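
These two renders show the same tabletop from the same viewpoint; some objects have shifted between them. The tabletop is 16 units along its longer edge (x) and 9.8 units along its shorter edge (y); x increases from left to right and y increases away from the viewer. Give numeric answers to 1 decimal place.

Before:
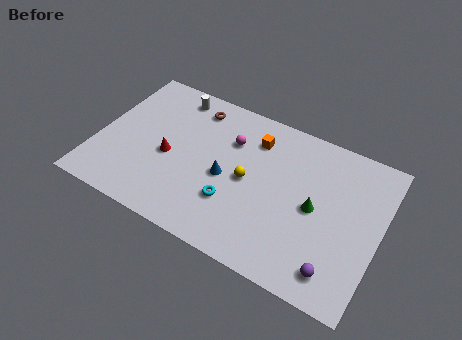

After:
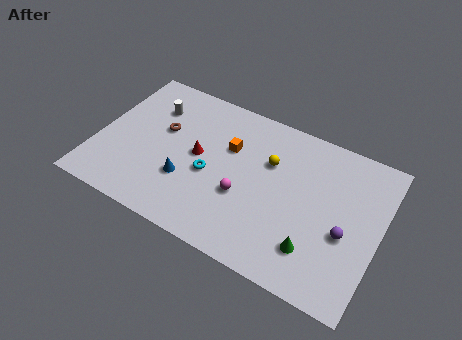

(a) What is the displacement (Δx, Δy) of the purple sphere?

(0.2, 2.4)

The purple sphere was at about (14.0, 1.6) and moved to about (14.2, 4.0).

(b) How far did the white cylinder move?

1.6

The white cylinder moved from about (3.7, 8.5) to (2.7, 7.2), a distance of √(1.0² + 1.3²) ≈ 1.6.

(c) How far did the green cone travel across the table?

2.5

The green cone moved from about (12.4, 4.8) to (12.7, 2.3), a distance of √(0.3² + 2.5²) ≈ 2.5.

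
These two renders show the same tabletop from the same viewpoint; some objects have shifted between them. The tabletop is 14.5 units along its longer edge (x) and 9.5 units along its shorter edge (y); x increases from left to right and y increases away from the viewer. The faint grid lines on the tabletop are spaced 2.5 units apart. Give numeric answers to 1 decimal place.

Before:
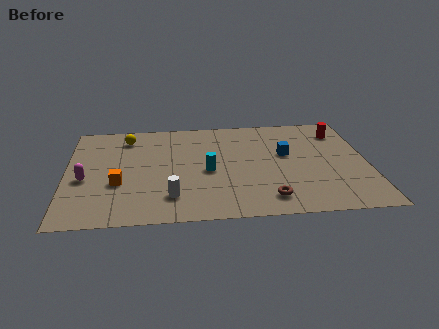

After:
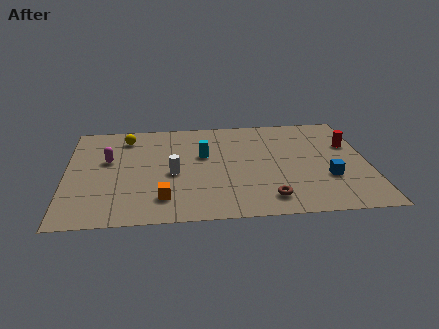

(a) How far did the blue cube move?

3.1

The blue cube was near (10.6, 5.6) before and (12.5, 3.2) after, so it travelled √(1.9² + 2.4²) ≈ 3.1 units.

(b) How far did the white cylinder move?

2.1

The white cylinder moved from about (5.0, 2.1) to (5.1, 4.2), a distance of √(0.1² + 2.1²) ≈ 2.1.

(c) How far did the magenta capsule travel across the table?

2.0

The magenta capsule moved from about (0.9, 4.0) to (2.0, 5.7), a distance of √(1.1² + 1.7²) ≈ 2.0.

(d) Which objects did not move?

the brown torus and the yellow sphere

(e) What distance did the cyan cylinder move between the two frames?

1.5

From (6.8, 4.3) to (6.6, 5.8), the cyan cylinder covered √(0.2² + 1.5²) ≈ 1.5 units.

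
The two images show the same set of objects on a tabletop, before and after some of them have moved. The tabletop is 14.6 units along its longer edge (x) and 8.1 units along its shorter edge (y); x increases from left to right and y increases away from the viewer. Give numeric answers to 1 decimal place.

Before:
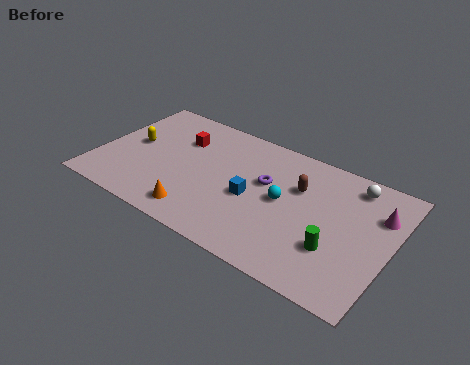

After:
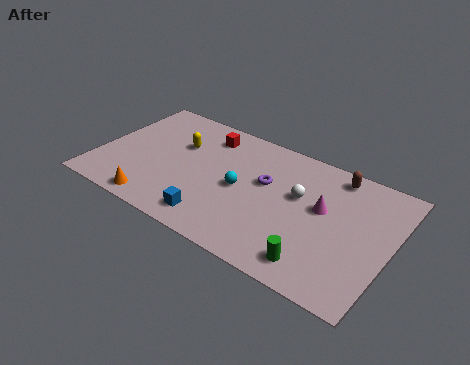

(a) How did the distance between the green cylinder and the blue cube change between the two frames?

+0.7

Before: roughly 4.4 units apart; after: 5.1. That's 0.7 units further apart.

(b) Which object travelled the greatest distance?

the white sphere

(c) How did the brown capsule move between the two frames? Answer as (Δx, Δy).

(1.6, 1.7)

The brown capsule started near (9.9, 5.4) and ended near (11.5, 7.1).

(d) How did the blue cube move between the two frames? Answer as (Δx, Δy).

(-1.5, -2.3)

From the two frames, the blue cube sits at roughly (7.8, 3.6) before and (6.3, 1.3) after.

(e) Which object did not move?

the purple torus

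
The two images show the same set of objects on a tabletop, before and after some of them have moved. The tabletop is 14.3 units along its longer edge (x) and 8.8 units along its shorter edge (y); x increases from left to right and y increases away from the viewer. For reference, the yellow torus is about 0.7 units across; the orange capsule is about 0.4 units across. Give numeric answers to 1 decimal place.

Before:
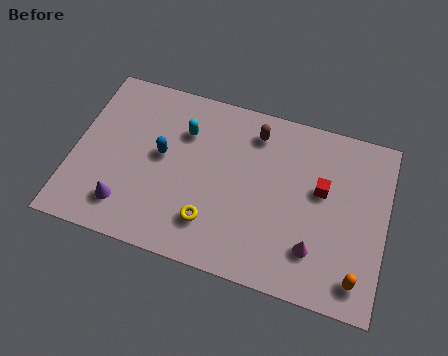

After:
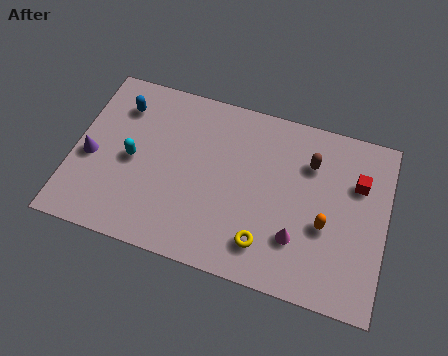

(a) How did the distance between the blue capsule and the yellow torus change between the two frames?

+5.0

Before: roughly 3.7 units apart; after: 8.7. That's 5.0 units further apart.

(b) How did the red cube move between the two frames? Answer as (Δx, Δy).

(1.6, 0.8)

From the two frames, the red cube sits at roughly (11.3, 5.2) before and (12.9, 6.0) after.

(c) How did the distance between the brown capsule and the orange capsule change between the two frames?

-4.7

Before: roughly 7.7 units apart; after: 3.0. That's 4.7 units closer together.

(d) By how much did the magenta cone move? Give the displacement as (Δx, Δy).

(-0.8, 0.3)

The magenta cone was at about (11.2, 2.2) and moved to about (10.4, 2.5).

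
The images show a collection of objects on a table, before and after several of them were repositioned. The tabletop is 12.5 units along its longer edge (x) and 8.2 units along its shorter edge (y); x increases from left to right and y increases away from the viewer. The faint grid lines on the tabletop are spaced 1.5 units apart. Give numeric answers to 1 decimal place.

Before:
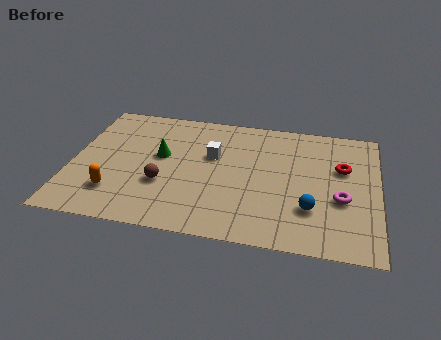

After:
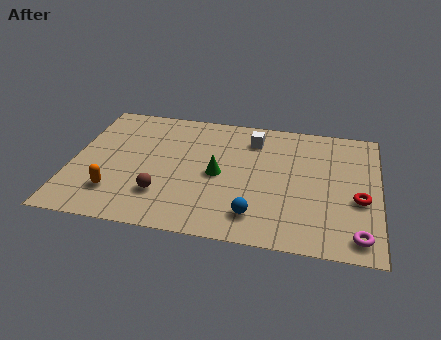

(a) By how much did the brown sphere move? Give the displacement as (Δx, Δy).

(0.0, -0.7)

The brown sphere started near (3.8, 2.9) and ended near (3.8, 2.2).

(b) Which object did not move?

the orange capsule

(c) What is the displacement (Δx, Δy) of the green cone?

(2.4, -0.8)

The green cone started near (3.6, 4.7) and ended near (6.0, 3.9).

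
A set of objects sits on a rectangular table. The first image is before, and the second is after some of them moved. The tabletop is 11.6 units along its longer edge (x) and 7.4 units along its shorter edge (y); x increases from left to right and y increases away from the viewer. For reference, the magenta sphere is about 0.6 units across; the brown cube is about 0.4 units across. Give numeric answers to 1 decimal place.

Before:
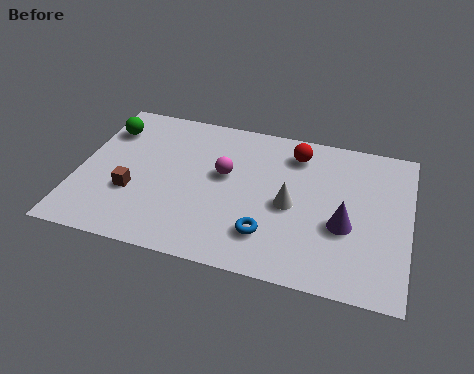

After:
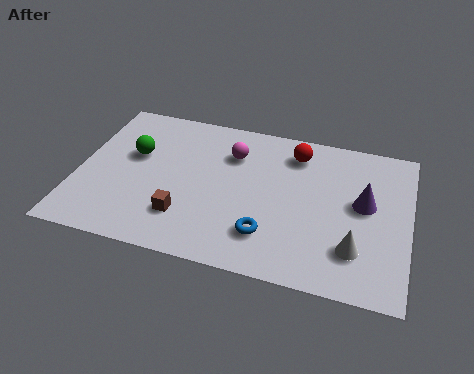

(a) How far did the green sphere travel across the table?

1.6

From (0.8, 5.6) to (1.9, 4.5), the green sphere covered √(1.1² + 1.1²) ≈ 1.6 units.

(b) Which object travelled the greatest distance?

the white cone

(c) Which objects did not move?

the blue torus and the red sphere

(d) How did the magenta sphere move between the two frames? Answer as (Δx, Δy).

(0.2, 1.1)

From the two frames, the magenta sphere sits at roughly (5.1, 4.3) before and (5.3, 5.4) after.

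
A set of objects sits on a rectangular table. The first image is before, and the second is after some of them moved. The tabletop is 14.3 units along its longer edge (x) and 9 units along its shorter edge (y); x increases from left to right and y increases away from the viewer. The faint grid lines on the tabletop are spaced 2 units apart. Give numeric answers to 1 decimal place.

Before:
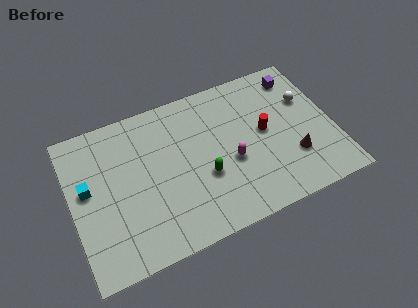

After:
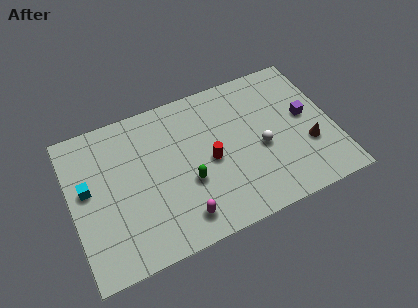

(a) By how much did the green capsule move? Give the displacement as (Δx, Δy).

(-0.9, 0.0)

The green capsule started near (7.1, 3.4) and ended near (6.2, 3.4).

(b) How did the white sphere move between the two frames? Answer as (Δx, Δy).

(-2.8, -2.0)

The white sphere was at about (13.1, 5.9) and moved to about (10.3, 3.9).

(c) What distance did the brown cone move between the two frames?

1.0

From (11.9, 2.7) to (12.8, 3.1), the brown cone covered √(0.9² + 0.4²) ≈ 1.0 units.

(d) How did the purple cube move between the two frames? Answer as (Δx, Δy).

(0.1, -2.6)

The purple cube started near (12.8, 7.5) and ended near (12.9, 4.9).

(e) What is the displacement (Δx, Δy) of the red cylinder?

(-3.1, -0.6)

The red cylinder was at about (10.6, 4.8) and moved to about (7.5, 4.2).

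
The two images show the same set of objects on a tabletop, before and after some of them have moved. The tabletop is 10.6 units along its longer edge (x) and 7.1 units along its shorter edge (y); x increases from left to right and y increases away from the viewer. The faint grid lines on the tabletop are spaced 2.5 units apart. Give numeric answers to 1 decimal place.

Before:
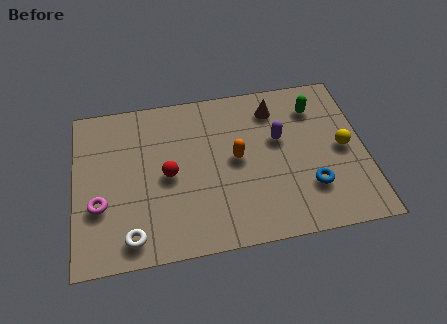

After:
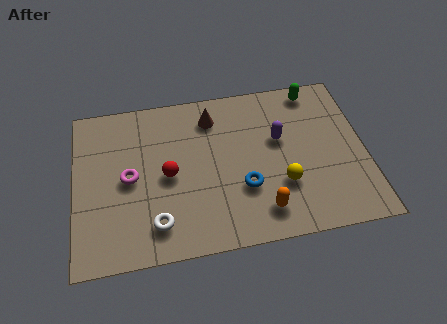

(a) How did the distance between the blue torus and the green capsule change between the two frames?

+1.3

The distance was about 3.5 in the first image and 4.8 in the second, so they moved 1.3 units further apart.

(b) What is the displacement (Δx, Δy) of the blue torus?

(-2.4, 0.4)

The blue torus was at about (8.5, 2.0) and moved to about (6.1, 2.4).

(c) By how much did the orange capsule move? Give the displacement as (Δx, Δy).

(0.8, -2.4)

The orange capsule was at about (5.9, 3.7) and moved to about (6.7, 1.3).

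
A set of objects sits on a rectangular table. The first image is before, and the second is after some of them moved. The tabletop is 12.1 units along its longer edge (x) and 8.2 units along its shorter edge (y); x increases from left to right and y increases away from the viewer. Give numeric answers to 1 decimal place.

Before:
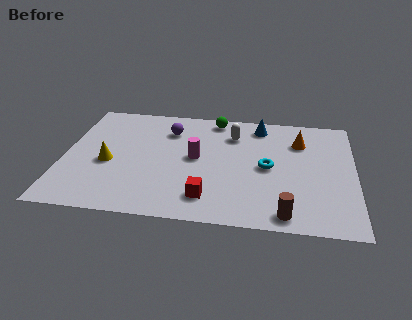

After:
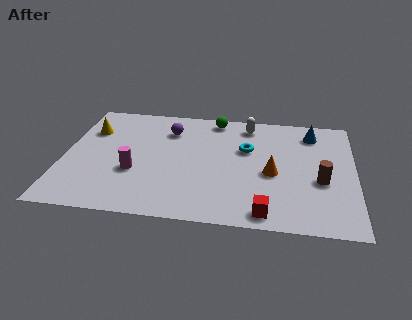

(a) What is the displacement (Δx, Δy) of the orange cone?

(-1.1, -2.4)

The orange cone started near (9.8, 6.0) and ended near (8.7, 3.6).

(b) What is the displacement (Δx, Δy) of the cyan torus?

(-0.9, 1.2)

From the two frames, the cyan torus sits at roughly (8.5, 4.0) before and (7.6, 5.2) after.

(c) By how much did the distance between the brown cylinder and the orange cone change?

-3.1

The distance was about 5.1 in the first image and 2.0 in the second, so they moved 3.1 units closer together.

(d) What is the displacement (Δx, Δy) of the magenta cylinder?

(-2.5, -1.3)

The magenta cylinder was at about (5.5, 4.3) and moved to about (3.0, 3.0).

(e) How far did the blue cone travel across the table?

2.2

From (8.1, 7.0) to (10.3, 6.7), the blue cone covered √(2.2² + 0.3²) ≈ 2.2 units.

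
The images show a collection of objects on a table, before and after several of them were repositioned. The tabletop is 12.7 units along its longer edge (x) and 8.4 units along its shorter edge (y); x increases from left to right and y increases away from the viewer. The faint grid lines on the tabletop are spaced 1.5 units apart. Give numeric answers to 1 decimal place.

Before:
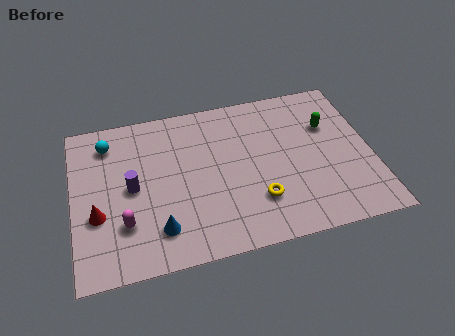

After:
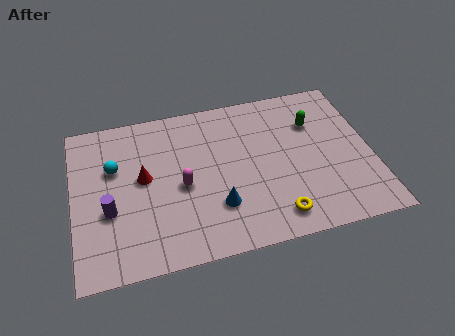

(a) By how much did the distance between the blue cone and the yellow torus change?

-1.6

Before: roughly 4.2 units apart; after: 2.6. That's 1.6 units closer together.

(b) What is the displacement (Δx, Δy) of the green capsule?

(-0.6, 0.3)

From the two frames, the green capsule sits at roughly (11.0, 5.6) before and (10.4, 5.9) after.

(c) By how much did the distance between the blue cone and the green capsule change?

-2.8

The distance was about 8.4 in the first image and 5.6 in the second, so they moved 2.8 units closer together.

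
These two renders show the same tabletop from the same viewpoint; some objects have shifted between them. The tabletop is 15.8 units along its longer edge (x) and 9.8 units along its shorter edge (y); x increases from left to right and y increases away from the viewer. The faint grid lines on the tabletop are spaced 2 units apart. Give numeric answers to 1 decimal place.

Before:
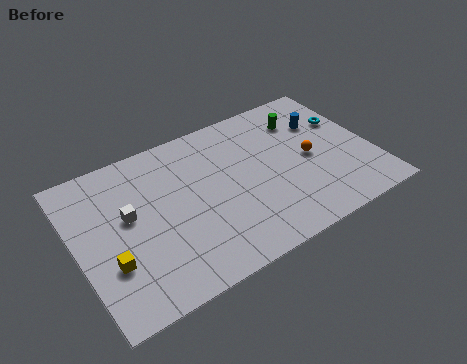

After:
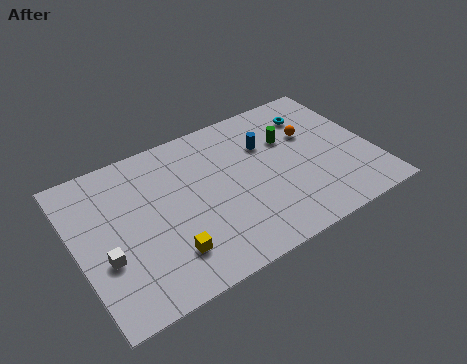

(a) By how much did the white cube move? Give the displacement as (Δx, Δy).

(-1.5, -2.0)

The white cube was at about (2.8, 5.6) and moved to about (1.3, 3.6).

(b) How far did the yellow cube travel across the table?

3.0

The yellow cube was near (1.5, 3.2) before and (4.4, 2.3) after, so it travelled √(2.9² + 0.9²) ≈ 3.0 units.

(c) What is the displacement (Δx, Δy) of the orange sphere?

(0.3, 1.6)

From the two frames, the orange sphere sits at roughly (12.5, 4.7) before and (12.8, 6.3) after.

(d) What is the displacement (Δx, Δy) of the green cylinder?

(-1.0, -1.0)

The green cylinder was at about (12.6, 7.5) and moved to about (11.6, 6.5).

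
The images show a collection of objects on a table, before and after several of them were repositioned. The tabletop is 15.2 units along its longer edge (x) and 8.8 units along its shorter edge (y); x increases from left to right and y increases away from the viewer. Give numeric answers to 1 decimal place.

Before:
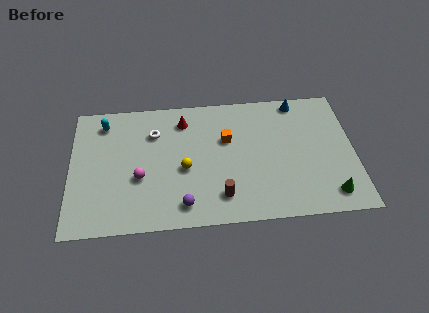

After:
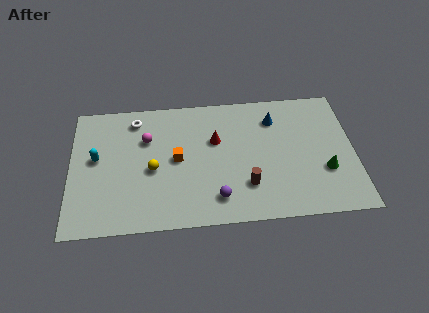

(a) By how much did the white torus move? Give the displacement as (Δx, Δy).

(-1.0, 1.0)

From the two frames, the white torus sits at roughly (4.5, 6.4) before and (3.5, 7.4) after.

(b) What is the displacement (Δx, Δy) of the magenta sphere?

(0.4, 2.6)

From the two frames, the magenta sphere sits at roughly (3.7, 3.4) before and (4.1, 6.0) after.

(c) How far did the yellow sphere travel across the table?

1.7

From (6.1, 3.8) to (4.4, 3.9), the yellow sphere covered √(1.7² + 0.1²) ≈ 1.7 units.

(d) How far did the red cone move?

2.3

The red cone was near (6.1, 7.1) before and (7.8, 5.6) after, so it travelled √(1.7² + 1.5²) ≈ 2.3 units.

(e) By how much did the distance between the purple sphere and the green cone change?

-1.9

They were about 7.8 units apart before and 5.9 after — 1.9 units closer together.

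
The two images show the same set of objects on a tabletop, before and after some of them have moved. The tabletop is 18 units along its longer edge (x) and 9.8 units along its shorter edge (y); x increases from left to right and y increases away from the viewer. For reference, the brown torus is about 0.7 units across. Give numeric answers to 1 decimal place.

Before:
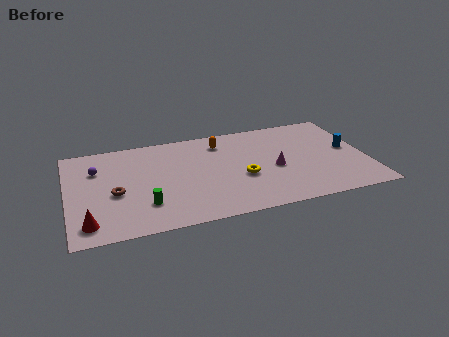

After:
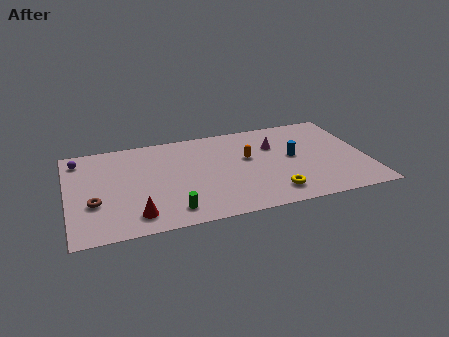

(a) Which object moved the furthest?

the blue cylinder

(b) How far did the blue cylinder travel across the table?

3.4

From (17.0, 5.2) to (13.6, 5.2), the blue cylinder covered √(3.4² + 0.0²) ≈ 3.4 units.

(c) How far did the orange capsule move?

2.6

The orange capsule moved from about (9.4, 7.9) to (10.9, 5.8), a distance of √(1.5² + 2.1²) ≈ 2.6.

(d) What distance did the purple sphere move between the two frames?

1.6

The purple sphere was near (1.8, 6.9) before and (0.8, 8.2) after, so it travelled √(1.0² + 1.3²) ≈ 1.6 units.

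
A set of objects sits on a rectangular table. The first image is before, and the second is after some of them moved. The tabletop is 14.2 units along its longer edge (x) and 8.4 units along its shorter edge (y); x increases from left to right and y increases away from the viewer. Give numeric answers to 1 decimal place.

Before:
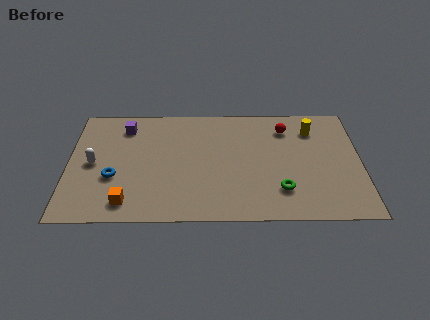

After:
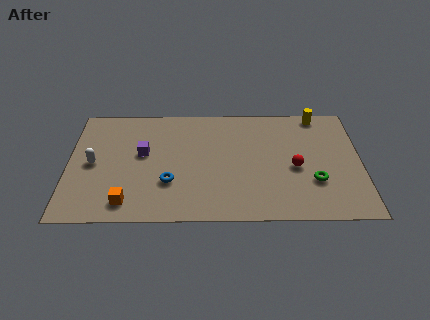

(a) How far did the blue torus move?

2.7

From (2.2, 3.1) to (4.9, 2.7), the blue torus covered √(2.7² + 0.4²) ≈ 2.7 units.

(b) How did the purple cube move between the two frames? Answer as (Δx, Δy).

(0.9, -2.0)

The purple cube started near (2.7, 6.8) and ended near (3.6, 4.8).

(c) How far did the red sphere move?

2.9

From (10.6, 6.6) to (11.0, 3.7), the red sphere covered √(0.4² + 2.9²) ≈ 2.9 units.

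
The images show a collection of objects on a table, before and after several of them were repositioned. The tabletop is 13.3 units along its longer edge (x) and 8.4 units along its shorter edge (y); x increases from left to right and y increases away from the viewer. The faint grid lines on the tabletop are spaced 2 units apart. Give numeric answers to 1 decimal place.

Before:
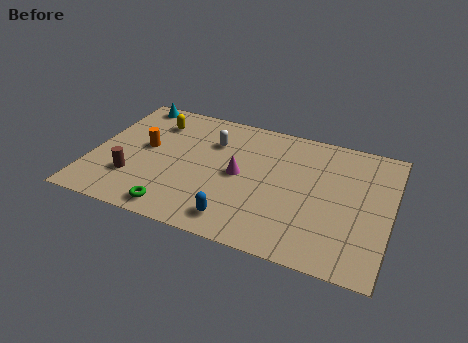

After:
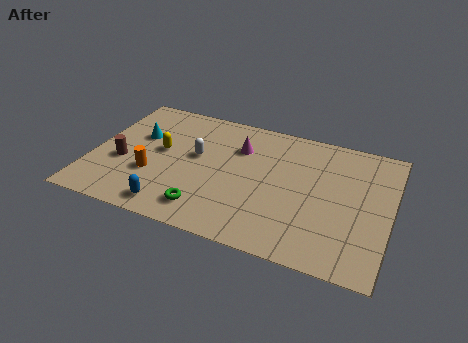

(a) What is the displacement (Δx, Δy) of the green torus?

(1.3, 0.5)

From the two frames, the green torus sits at roughly (4.1, 1.0) before and (5.4, 1.5) after.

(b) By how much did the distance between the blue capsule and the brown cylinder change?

-1.6

They were about 4.9 units apart before and 3.3 after — 1.6 units closer together.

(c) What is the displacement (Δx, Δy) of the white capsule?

(-0.6, -1.2)

From the two frames, the white capsule sits at roughly (5.2, 6.0) before and (4.6, 4.8) after.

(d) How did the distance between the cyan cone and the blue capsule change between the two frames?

-3.7

The distance was about 8.4 in the first image and 4.7 in the second, so they moved 3.7 units closer together.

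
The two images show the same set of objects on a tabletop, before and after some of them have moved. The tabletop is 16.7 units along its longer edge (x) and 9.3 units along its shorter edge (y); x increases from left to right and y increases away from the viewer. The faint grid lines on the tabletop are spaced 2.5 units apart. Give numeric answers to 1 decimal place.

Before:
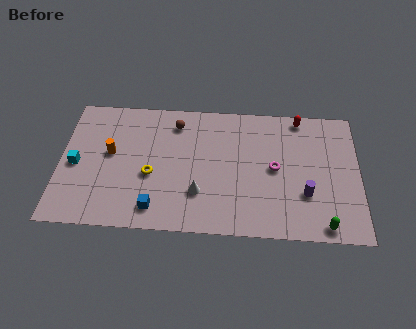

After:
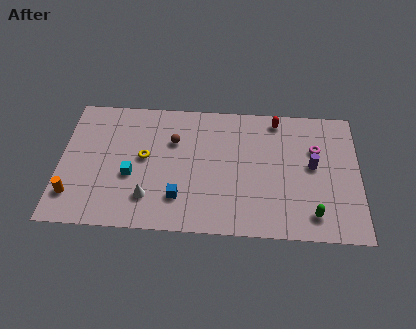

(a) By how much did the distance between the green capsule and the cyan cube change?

-3.9

The distance was about 14.2 in the first image and 10.3 in the second, so they moved 3.9 units closer together.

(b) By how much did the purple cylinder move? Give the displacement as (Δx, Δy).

(0.4, 2.0)

The purple cylinder started near (13.7, 3.0) and ended near (14.1, 5.0).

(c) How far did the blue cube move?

1.5

From (5.4, 1.5) to (6.7, 2.3), the blue cube covered √(1.3² + 0.8²) ≈ 1.5 units.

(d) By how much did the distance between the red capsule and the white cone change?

+1.3

They were about 8.0 units apart before and 9.3 after — 1.3 units further apart.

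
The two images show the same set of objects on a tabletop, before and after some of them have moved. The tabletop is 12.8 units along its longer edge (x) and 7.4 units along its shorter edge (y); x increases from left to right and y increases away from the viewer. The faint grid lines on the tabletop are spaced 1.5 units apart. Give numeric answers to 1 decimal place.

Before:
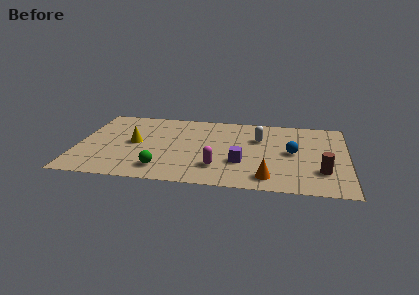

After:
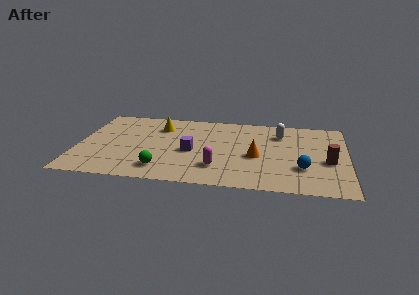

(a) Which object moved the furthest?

the purple cube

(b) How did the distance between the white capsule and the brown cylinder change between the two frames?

-0.8

They were about 4.2 units apart before and 3.4 after — 0.8 units closer together.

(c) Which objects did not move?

the green sphere and the magenta capsule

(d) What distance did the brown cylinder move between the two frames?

1.0

The brown cylinder moved from about (11.6, 2.1) to (11.9, 3.1), a distance of √(0.3² + 1.0²) ≈ 1.0.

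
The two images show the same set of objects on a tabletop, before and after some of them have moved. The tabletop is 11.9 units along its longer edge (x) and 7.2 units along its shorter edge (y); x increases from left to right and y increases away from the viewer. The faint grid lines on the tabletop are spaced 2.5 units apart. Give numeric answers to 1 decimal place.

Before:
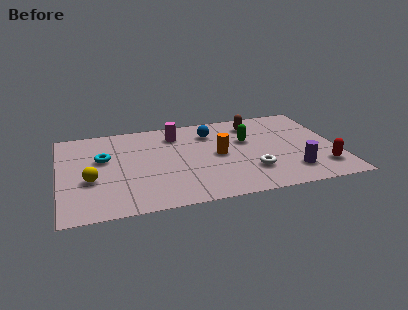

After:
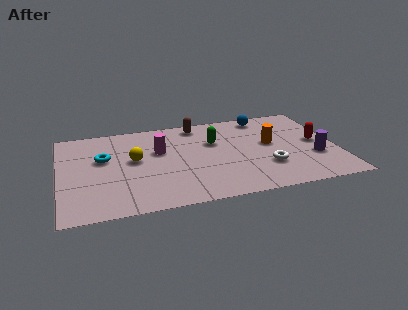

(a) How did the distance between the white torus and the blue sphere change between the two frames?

+0.3

Before: roughly 3.8 units apart; after: 4.1. That's 0.3 units further apart.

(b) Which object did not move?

the cyan torus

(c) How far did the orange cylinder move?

2.3

The orange cylinder moved from about (6.8, 3.6) to (9.1, 4.0), a distance of √(2.3² + 0.4²) ≈ 2.3.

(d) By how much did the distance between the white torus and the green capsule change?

+0.8

They were about 2.5 units apart before and 3.3 after — 0.8 units further apart.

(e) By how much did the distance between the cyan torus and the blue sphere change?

+2.5

The distance was about 4.8 in the first image and 7.3 in the second, so they moved 2.5 units further apart.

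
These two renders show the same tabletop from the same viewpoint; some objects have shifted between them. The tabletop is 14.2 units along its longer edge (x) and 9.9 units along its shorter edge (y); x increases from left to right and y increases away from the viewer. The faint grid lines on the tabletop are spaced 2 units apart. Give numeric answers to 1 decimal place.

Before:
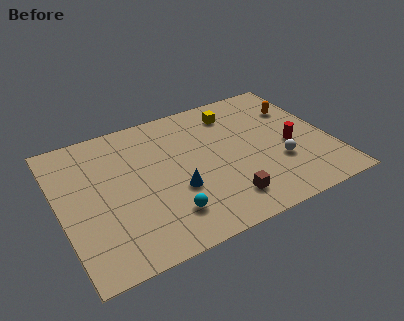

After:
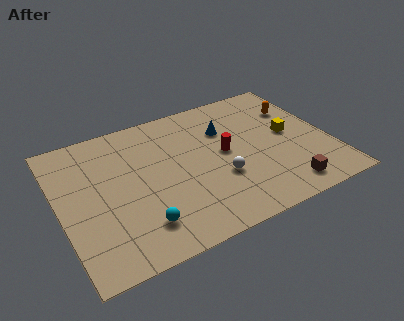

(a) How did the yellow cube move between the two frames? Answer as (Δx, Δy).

(2.6, -2.8)

The yellow cube started near (9.6, 8.0) and ended near (12.2, 5.2).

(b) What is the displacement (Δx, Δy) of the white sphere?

(-3.1, 0.2)

The white sphere was at about (11.3, 3.3) and moved to about (8.2, 3.5).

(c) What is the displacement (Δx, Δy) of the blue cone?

(3.1, 3.3)

The blue cone started near (5.9, 3.6) and ended near (9.0, 6.9).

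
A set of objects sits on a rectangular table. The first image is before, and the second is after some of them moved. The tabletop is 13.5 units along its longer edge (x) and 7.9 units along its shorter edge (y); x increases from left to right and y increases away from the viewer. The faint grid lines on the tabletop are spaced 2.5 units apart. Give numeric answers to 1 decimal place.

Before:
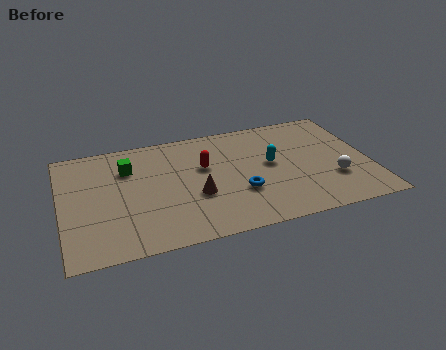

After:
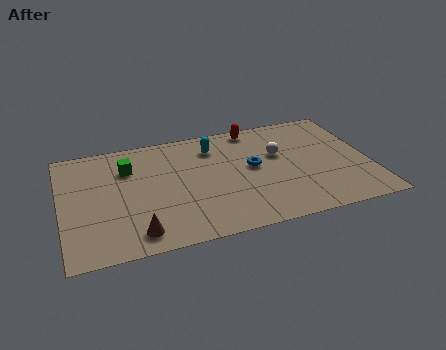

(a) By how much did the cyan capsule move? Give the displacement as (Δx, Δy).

(-2.4, 1.9)

From the two frames, the cyan capsule sits at roughly (9.2, 4.3) before and (6.8, 6.2) after.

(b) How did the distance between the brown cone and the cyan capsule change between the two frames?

+2.6

They were about 3.6 units apart before and 6.2 after — 2.6 units further apart.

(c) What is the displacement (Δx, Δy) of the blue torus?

(0.7, 1.6)

The blue torus started near (7.7, 2.7) and ended near (8.4, 4.3).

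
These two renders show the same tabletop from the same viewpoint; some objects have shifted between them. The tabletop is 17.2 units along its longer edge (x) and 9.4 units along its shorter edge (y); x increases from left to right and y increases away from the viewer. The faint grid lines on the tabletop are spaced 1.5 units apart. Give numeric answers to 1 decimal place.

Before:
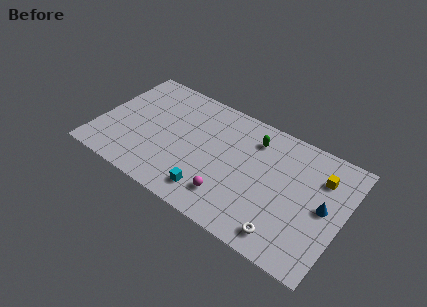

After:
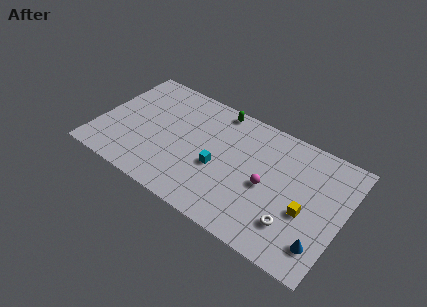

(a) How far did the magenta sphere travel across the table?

3.2

From (9.7, 2.1) to (12.0, 4.3), the magenta sphere covered √(2.3² + 2.2²) ≈ 3.2 units.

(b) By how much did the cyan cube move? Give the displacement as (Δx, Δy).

(0.2, 2.2)

The cyan cube started near (8.4, 1.7) and ended near (8.6, 3.9).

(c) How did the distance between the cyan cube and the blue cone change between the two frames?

-0.4

They were about 8.1 units apart before and 7.7 after — 0.4 units closer together.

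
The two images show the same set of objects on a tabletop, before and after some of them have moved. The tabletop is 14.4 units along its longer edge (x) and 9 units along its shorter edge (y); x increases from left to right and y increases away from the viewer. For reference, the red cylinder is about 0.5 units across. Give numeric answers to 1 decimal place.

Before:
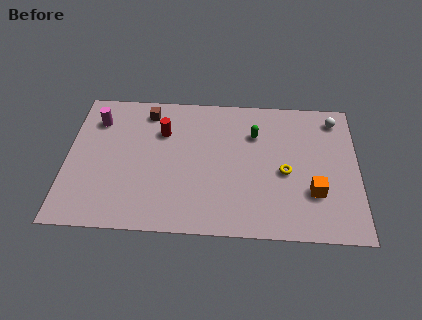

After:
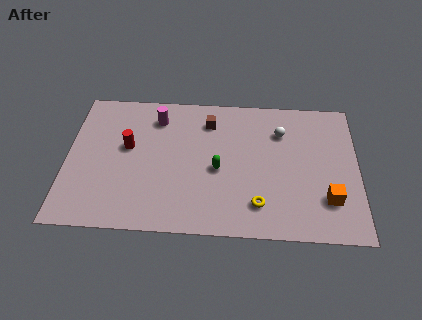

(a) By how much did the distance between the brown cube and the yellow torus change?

-2.0

Before: roughly 7.8 units apart; after: 5.8. That's 2.0 units closer together.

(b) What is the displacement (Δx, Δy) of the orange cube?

(0.7, -0.4)

The orange cube was at about (12.2, 2.8) and moved to about (12.9, 2.4).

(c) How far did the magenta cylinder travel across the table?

3.0

From (1.4, 6.9) to (4.4, 7.2), the magenta cylinder covered √(3.0² + 0.3²) ≈ 3.0 units.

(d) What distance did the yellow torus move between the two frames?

2.5

The yellow torus was near (10.8, 4.0) before and (9.5, 1.9) after, so it travelled √(1.3² + 2.1²) ≈ 2.5 units.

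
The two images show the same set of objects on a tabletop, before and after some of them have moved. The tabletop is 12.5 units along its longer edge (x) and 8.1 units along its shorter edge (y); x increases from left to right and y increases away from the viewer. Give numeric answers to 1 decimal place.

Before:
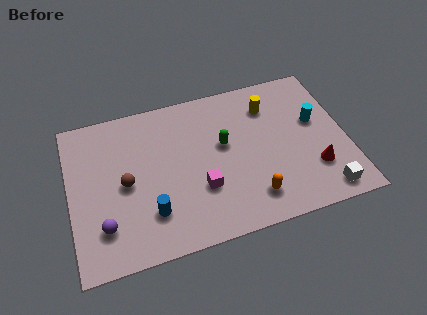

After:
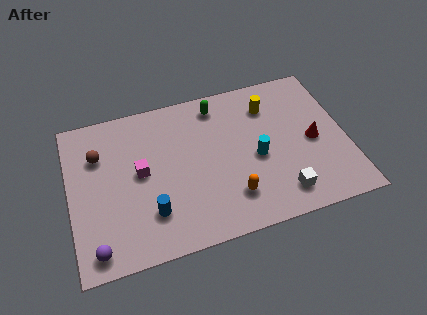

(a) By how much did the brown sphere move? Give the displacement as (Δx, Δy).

(-1.1, 1.8)

From the two frames, the brown sphere sits at roughly (2.5, 3.9) before and (1.4, 5.7) after.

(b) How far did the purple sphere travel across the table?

1.1

From (1.4, 2.0) to (1.0, 1.0), the purple sphere covered √(0.4² + 1.0²) ≈ 1.1 units.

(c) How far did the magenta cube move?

3.1

The magenta cube moved from about (5.8, 2.7) to (3.2, 4.3), a distance of √(2.6² + 1.6²) ≈ 3.1.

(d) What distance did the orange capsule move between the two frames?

0.9

The orange capsule was near (8.0, 1.6) before and (7.1, 1.9) after, so it travelled √(0.9² + 0.3²) ≈ 0.9 units.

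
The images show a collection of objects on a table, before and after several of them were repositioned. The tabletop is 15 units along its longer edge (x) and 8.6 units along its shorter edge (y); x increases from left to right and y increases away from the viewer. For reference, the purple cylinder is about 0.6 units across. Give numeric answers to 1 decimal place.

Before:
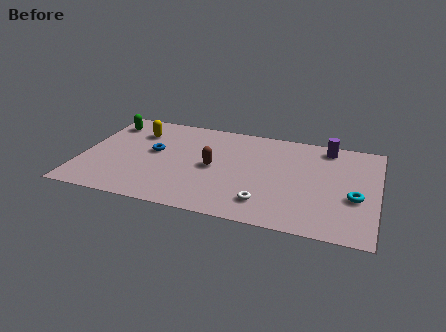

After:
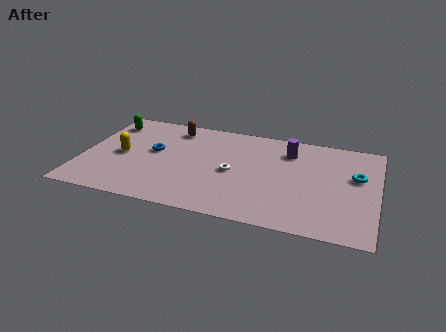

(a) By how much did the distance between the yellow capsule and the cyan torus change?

+0.3

The distance was about 11.7 in the first image and 12.0 in the second, so they moved 0.3 units further apart.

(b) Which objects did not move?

the blue torus and the green capsule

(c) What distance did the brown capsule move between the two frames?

3.8

The brown capsule moved from about (6.7, 4.2) to (4.4, 7.2), a distance of √(2.3² + 3.0²) ≈ 3.8.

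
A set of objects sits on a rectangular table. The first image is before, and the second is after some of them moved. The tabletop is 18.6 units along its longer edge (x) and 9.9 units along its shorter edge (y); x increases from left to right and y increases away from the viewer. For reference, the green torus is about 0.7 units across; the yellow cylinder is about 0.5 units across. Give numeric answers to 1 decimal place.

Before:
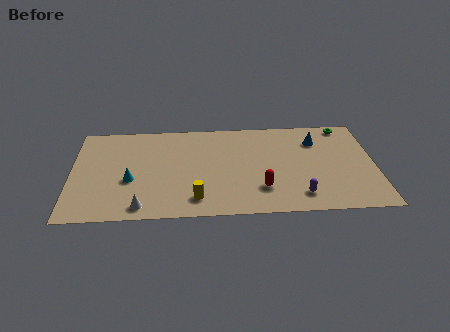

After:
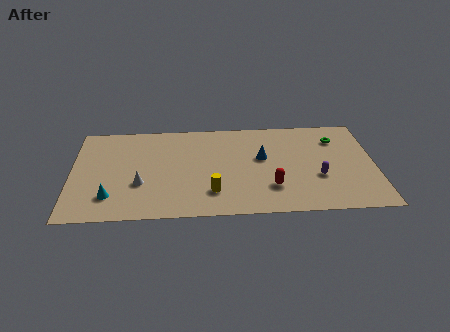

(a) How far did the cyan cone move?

2.0

The cyan cone was near (3.6, 3.9) before and (2.4, 2.3) after, so it travelled √(1.2² + 1.6²) ≈ 2.0 units.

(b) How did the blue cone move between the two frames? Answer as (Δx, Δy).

(-3.4, -1.6)

The blue cone was at about (15.1, 7.4) and moved to about (11.7, 5.8).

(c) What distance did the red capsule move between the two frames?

0.6

The red capsule was near (11.6, 2.6) before and (12.2, 2.7) after, so it travelled √(0.6² + 0.1²) ≈ 0.6 units.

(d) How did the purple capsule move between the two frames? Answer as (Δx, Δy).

(1.2, 1.8)

The purple capsule started near (13.9, 1.8) and ended near (15.1, 3.6).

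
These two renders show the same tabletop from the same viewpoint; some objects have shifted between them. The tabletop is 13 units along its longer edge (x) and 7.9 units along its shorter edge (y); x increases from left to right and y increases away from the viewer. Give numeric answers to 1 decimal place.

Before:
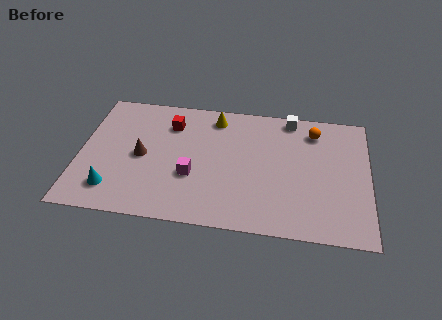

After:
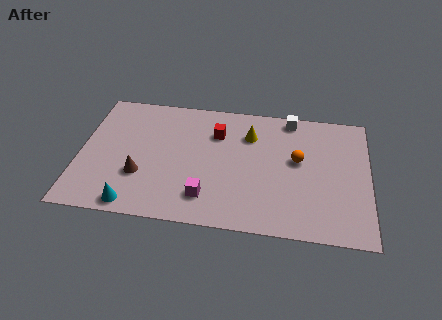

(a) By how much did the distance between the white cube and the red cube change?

-1.9

Before: roughly 5.5 units apart; after: 3.6. That's 1.9 units closer together.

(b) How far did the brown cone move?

1.2

The brown cone moved from about (2.8, 3.8) to (2.8, 2.6), a distance of √(0.0² + 1.2²) ≈ 1.2.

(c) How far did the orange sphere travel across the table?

2.0

From (10.5, 6.4) to (9.8, 4.5), the orange sphere covered √(0.7² + 1.9²) ≈ 2.0 units.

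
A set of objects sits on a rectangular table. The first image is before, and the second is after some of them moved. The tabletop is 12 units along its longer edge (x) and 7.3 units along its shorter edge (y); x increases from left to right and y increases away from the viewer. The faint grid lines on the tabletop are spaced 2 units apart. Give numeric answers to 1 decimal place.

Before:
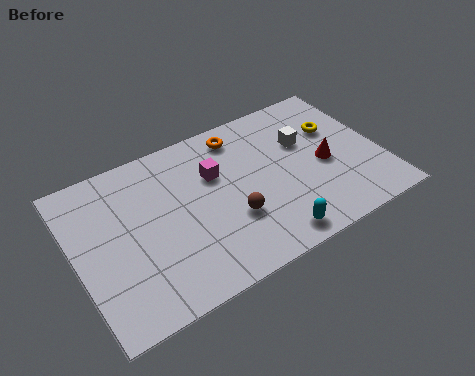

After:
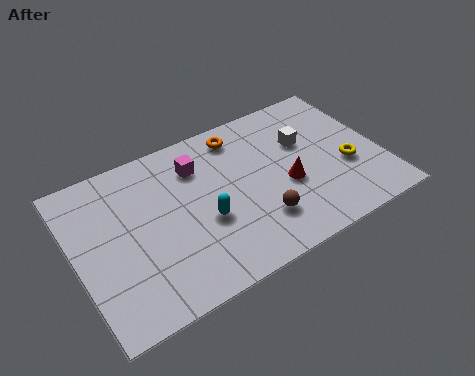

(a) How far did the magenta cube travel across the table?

0.9

The magenta cube moved from about (5.6, 4.8) to (5.0, 5.5), a distance of √(0.6² + 0.7²) ≈ 0.9.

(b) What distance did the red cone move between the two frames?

1.6

From (9.8, 3.3) to (8.2, 3.0), the red cone covered √(1.6² + 0.3²) ≈ 1.6 units.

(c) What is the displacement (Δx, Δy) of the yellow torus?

(0.1, -2.0)

The yellow torus started near (10.5, 4.8) and ended near (10.6, 2.8).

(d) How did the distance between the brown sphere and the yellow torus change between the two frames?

-1.3

The distance was about 5.1 in the first image and 3.8 in the second, so they moved 1.3 units closer together.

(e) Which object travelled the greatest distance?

the cyan capsule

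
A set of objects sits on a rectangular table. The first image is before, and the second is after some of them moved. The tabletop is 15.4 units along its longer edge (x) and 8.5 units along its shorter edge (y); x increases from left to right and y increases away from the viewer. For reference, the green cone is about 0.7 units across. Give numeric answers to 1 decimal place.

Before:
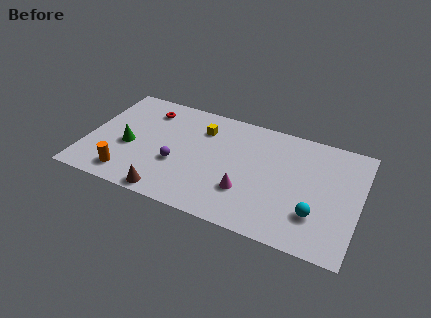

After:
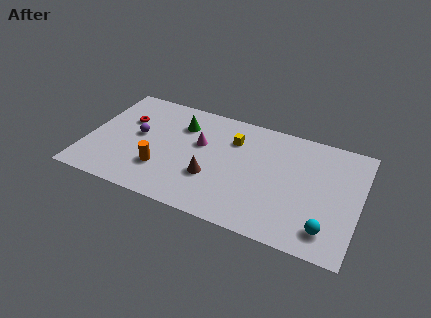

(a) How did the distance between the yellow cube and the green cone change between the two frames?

-1.8

They were about 4.8 units apart before and 3.0 after — 1.8 units closer together.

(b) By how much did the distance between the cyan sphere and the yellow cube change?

-0.6

Before: roughly 7.9 units apart; after: 7.3. That's 0.6 units closer together.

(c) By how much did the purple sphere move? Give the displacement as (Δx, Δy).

(-2.4, 1.4)

From the two frames, the purple sphere sits at roughly (5.2, 3.2) before and (2.8, 4.6) after.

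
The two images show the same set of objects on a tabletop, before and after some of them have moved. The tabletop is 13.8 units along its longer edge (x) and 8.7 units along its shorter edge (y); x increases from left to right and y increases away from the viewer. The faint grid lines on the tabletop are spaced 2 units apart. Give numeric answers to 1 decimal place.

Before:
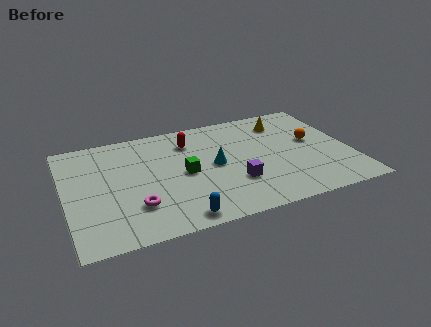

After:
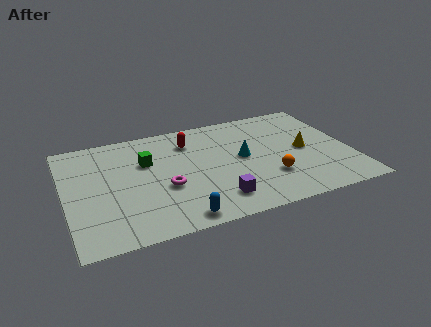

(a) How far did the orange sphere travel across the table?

3.3

From (12.1, 4.9) to (9.7, 2.6), the orange sphere covered √(2.4² + 2.3²) ≈ 3.3 units.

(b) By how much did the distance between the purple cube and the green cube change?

+2.3

They were about 2.7 units apart before and 5.0 after — 2.3 units further apart.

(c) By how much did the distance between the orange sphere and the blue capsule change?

-3.2

The distance was about 8.1 in the first image and 4.9 in the second, so they moved 3.2 units closer together.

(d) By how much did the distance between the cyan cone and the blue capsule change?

+1.0

Before: roughly 4.1 units apart; after: 5.1. That's 1.0 units further apart.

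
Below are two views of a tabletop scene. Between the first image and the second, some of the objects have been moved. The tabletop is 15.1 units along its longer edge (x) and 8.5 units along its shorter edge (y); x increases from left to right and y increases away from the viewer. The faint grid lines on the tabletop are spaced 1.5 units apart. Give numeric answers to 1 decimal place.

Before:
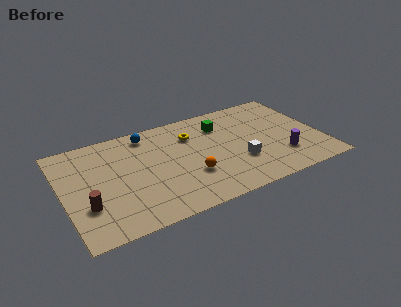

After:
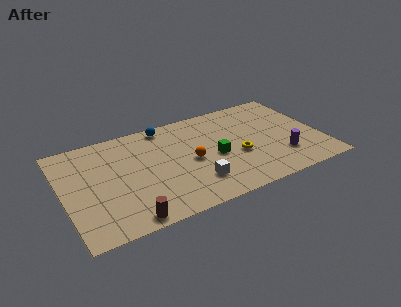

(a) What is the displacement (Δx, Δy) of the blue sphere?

(1.1, 0.3)

The blue sphere started near (5.2, 7.3) and ended near (6.3, 7.6).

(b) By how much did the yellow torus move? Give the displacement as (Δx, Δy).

(2.4, -2.8)

From the two frames, the yellow torus sits at roughly (7.7, 6.2) before and (10.1, 3.4) after.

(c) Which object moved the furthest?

the yellow torus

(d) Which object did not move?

the purple cylinder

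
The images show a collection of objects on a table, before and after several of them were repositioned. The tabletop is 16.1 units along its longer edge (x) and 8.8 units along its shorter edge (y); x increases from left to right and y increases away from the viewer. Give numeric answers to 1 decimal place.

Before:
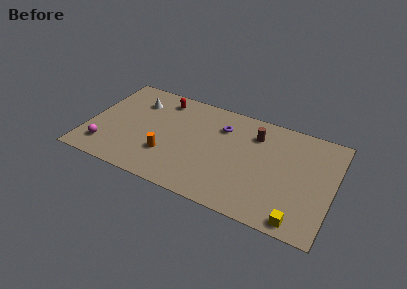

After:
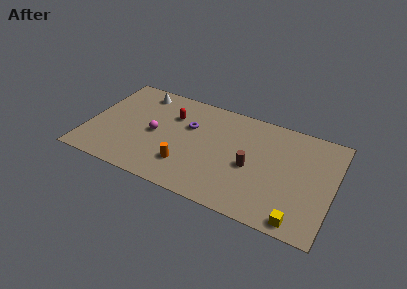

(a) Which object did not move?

the yellow cube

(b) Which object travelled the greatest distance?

the magenta sphere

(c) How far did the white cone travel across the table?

0.9

From (2.9, 6.6) to (3.0, 7.5), the white cone covered √(0.1² + 0.9²) ≈ 0.9 units.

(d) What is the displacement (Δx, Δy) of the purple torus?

(-2.1, -0.8)

From the two frames, the purple torus sits at roughly (8.6, 6.5) before and (6.5, 5.7) after.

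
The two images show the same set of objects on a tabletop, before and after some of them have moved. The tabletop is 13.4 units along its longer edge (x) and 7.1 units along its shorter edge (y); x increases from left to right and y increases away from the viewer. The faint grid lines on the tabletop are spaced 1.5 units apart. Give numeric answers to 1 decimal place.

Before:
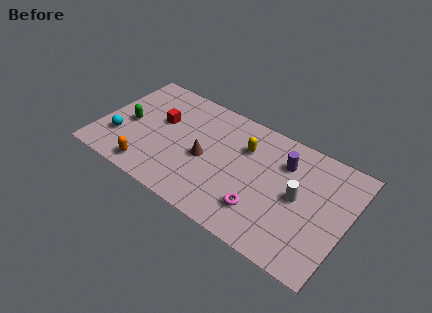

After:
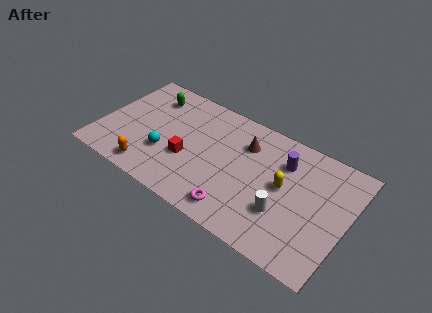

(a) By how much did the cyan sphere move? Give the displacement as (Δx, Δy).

(2.5, 0.3)

The cyan sphere started near (1.2, 2.1) and ended near (3.7, 2.4).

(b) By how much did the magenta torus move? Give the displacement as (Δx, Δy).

(-1.2, -0.7)

From the two frames, the magenta torus sits at roughly (9.1, 1.8) before and (7.9, 1.1) after.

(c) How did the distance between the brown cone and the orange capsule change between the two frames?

+2.7

The distance was about 3.5 in the first image and 6.2 in the second, so they moved 2.7 units further apart.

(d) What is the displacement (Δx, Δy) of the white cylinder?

(-0.6, -1.3)

The white cylinder was at about (10.8, 3.6) and moved to about (10.2, 2.3).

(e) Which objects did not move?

the purple cylinder and the orange capsule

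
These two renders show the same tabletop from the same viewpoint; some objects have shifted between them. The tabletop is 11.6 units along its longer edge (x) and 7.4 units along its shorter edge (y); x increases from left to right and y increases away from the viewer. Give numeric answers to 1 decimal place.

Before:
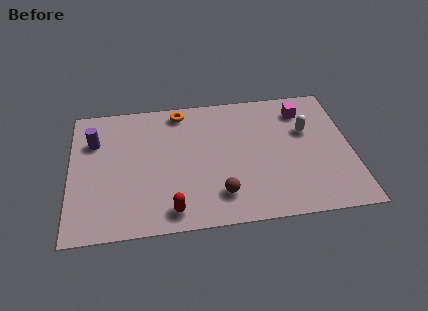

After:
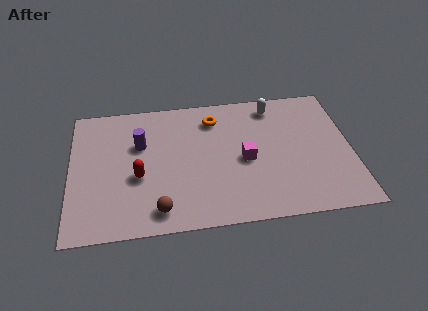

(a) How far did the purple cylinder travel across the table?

1.9

The purple cylinder moved from about (1.0, 5.2) to (2.9, 4.8), a distance of √(1.9² + 0.4²) ≈ 1.9.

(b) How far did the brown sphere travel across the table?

2.5

The brown sphere moved from about (6.1, 1.6) to (3.6, 1.1), a distance of √(2.5² + 0.5²) ≈ 2.5.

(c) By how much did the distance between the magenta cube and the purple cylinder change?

-4.2

The distance was about 8.7 in the first image and 4.5 in the second, so they moved 4.2 units closer together.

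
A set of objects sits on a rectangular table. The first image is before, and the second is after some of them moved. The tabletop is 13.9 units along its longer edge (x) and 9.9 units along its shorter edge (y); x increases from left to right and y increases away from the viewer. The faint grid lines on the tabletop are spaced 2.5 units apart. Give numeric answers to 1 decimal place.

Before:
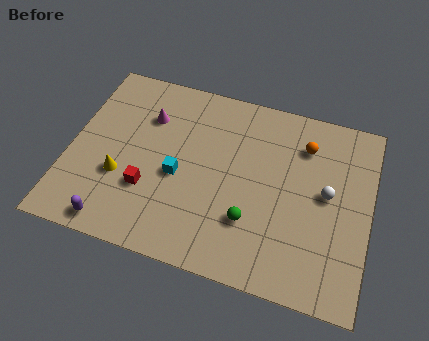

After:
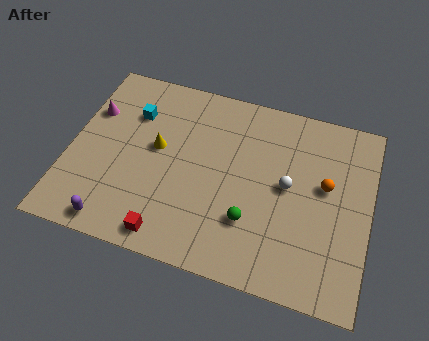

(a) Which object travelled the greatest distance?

the cyan cube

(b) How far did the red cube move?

2.4

The red cube moved from about (3.8, 3.2) to (5.0, 1.1), a distance of √(1.2² + 2.1²) ≈ 2.4.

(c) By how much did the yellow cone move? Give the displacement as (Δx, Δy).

(1.5, 2.0)

The yellow cone was at about (2.5, 3.5) and moved to about (4.0, 5.5).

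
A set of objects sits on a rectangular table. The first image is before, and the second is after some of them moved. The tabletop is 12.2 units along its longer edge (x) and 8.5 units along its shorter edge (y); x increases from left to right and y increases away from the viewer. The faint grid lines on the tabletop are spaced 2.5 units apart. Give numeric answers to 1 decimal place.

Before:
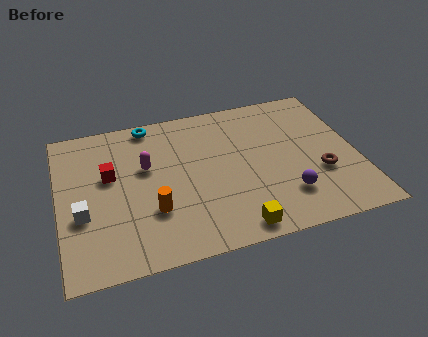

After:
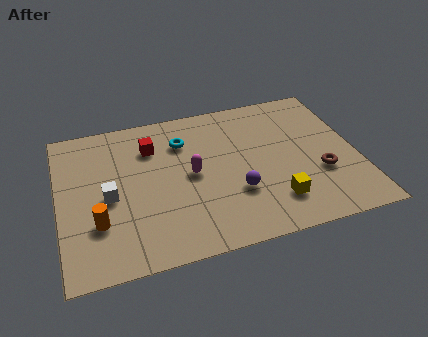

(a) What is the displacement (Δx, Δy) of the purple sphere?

(-2.0, 0.7)

The purple sphere was at about (9.1, 2.1) and moved to about (7.1, 2.8).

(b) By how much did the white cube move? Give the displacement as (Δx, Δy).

(1.1, 0.7)

From the two frames, the white cube sits at roughly (0.9, 3.2) before and (2.0, 3.9) after.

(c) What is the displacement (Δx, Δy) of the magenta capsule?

(1.8, -0.9)

From the two frames, the magenta capsule sits at roughly (3.6, 5.2) before and (5.4, 4.3) after.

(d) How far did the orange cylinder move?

2.2

From (3.7, 2.7) to (1.5, 2.6), the orange cylinder covered √(2.2² + 0.1²) ≈ 2.2 units.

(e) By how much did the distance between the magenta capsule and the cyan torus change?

-0.5

The distance was about 2.5 in the first image and 2.0 in the second, so they moved 0.5 units closer together.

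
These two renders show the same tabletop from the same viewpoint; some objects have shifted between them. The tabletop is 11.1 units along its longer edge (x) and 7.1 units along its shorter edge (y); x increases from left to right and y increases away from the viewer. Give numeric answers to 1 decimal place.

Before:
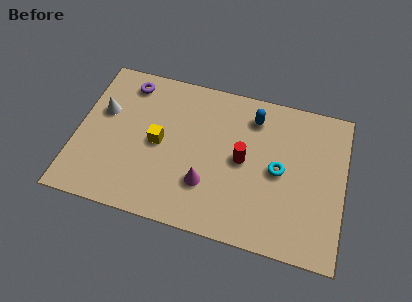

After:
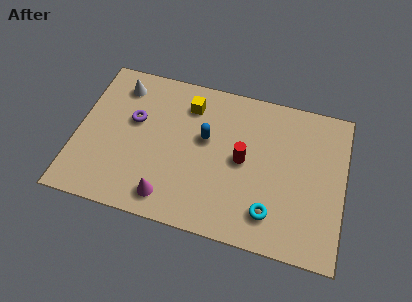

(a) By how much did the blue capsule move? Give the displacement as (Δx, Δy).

(-1.9, -1.5)

The blue capsule was at about (7.2, 5.7) and moved to about (5.3, 4.2).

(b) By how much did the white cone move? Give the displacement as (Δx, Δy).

(0.6, 1.4)

The white cone started near (1.0, 4.4) and ended near (1.6, 5.8).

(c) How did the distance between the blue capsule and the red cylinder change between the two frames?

-0.4

They were about 2.1 units apart before and 1.7 after — 0.4 units closer together.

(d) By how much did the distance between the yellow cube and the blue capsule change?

-2.8

Before: roughly 4.4 units apart; after: 1.6. That's 2.8 units closer together.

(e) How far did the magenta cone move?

1.8

The magenta cone was near (5.5, 2.1) before and (4.0, 1.1) after, so it travelled √(1.5² + 1.0²) ≈ 1.8 units.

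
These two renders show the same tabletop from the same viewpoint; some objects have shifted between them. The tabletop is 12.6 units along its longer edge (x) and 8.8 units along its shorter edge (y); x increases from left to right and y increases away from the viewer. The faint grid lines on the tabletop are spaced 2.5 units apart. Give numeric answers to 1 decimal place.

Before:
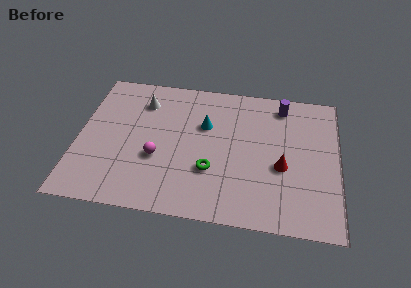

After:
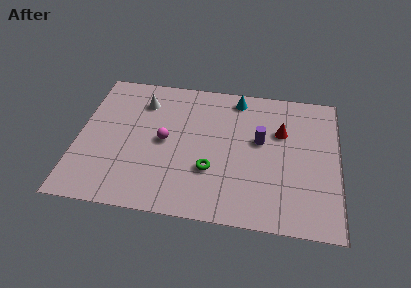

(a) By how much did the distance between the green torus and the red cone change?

+0.9

Before: roughly 3.5 units apart; after: 4.4. That's 0.9 units further apart.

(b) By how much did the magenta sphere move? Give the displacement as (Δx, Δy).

(0.3, 1.1)

The magenta sphere was at about (3.9, 3.3) and moved to about (4.2, 4.4).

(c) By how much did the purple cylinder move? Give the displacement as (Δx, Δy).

(-1.0, -2.4)

The purple cylinder started near (9.8, 7.5) and ended near (8.8, 5.1).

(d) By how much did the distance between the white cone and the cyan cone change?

+1.4

The distance was about 3.3 in the first image and 4.7 in the second, so they moved 1.4 units further apart.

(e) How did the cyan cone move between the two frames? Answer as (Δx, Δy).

(1.5, 2.0)

The cyan cone started near (6.1, 5.7) and ended near (7.6, 7.7).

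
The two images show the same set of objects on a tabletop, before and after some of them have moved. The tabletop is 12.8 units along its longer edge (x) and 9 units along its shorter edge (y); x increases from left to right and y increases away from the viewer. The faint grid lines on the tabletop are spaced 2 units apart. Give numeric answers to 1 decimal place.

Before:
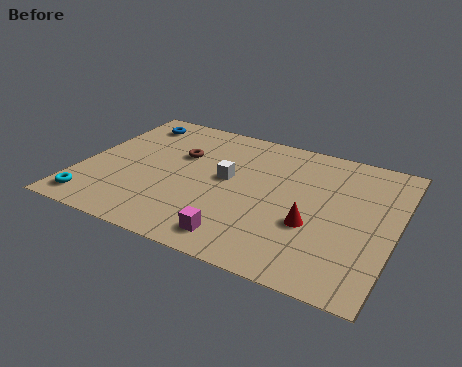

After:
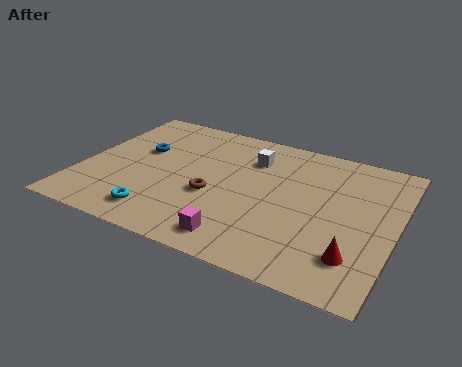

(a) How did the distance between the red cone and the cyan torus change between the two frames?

-1.1

They were about 8.9 units apart before and 7.8 after — 1.1 units closer together.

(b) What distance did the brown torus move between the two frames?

2.8

The brown torus moved from about (3.8, 5.8) to (5.5, 3.6), a distance of √(1.7² + 2.2²) ≈ 2.8.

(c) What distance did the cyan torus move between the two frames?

2.7

From (0.9, 1.2) to (3.6, 1.5), the cyan torus covered √(2.7² + 0.3²) ≈ 2.7 units.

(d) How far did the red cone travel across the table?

2.2

The red cone was near (9.6, 3.3) before and (11.4, 2.1) after, so it travelled √(1.8² + 1.2²) ≈ 2.2 units.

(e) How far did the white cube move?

2.0

The white cube was near (5.9, 4.9) before and (6.7, 6.7) after, so it travelled √(0.8² + 1.8²) ≈ 2.0 units.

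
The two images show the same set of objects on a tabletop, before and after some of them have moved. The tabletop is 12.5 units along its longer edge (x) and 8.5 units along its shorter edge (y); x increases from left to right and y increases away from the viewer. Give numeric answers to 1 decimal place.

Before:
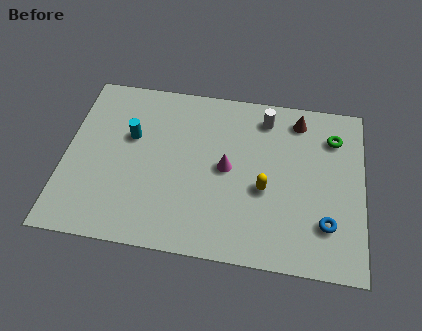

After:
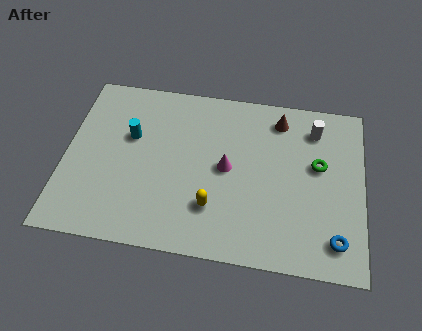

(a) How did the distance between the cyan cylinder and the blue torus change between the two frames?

+0.6

The distance was about 8.9 in the first image and 9.5 in the second, so they moved 0.6 units further apart.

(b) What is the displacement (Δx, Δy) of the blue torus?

(0.4, -0.7)

The blue torus was at about (11.0, 2.2) and moved to about (11.4, 1.5).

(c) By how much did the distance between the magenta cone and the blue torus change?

+0.7

The distance was about 4.7 in the first image and 5.4 in the second, so they moved 0.7 units further apart.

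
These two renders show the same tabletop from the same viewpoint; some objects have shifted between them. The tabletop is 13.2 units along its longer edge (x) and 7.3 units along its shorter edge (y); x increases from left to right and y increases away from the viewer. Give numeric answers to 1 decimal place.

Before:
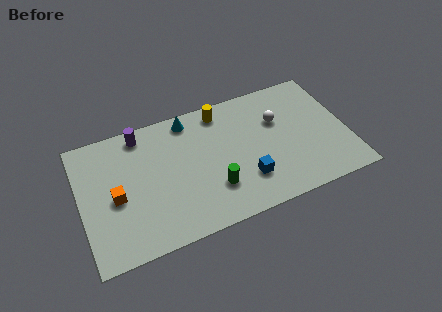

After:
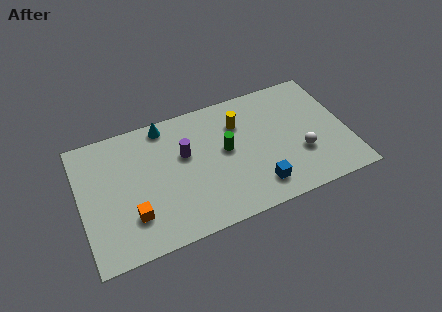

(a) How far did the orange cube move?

1.5

The orange cube was near (1.7, 3.3) before and (2.4, 2.0) after, so it travelled √(0.7² + 1.3²) ≈ 1.5 units.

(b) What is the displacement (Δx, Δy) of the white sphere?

(0.9, -2.3)

The white sphere started near (9.9, 4.8) and ended near (10.8, 2.5).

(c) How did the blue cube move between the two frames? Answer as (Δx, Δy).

(0.5, -0.6)

The blue cube was at about (8.0, 2.0) and moved to about (8.5, 1.4).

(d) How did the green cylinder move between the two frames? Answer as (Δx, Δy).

(0.8, 1.9)

The green cylinder was at about (6.4, 2.1) and moved to about (7.2, 4.0).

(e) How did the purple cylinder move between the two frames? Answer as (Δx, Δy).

(2.0, -1.9)

From the two frames, the purple cylinder sits at roughly (3.2, 6.4) before and (5.2, 4.5) after.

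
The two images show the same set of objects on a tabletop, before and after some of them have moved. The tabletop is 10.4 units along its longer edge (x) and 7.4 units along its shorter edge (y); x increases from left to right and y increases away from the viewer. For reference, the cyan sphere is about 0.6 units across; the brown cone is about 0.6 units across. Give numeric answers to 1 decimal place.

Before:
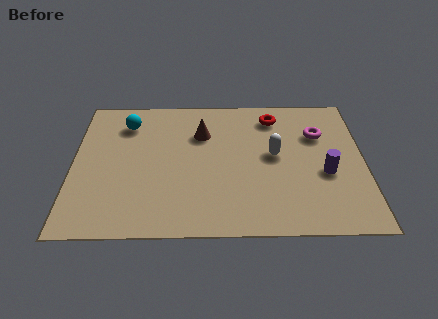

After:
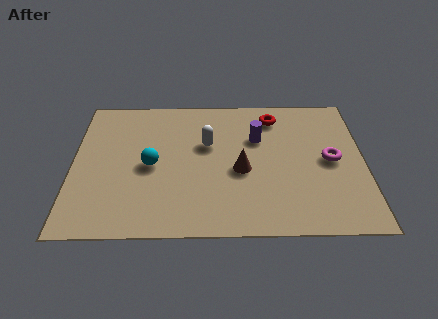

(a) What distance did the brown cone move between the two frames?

2.4

The brown cone was near (4.6, 5.2) before and (6.0, 3.2) after, so it travelled √(1.4² + 2.0²) ≈ 2.4 units.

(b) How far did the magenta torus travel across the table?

1.5

The magenta torus was near (8.8, 5.1) before and (9.2, 3.7) after, so it travelled √(0.4² + 1.4²) ≈ 1.5 units.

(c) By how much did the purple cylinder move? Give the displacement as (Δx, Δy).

(-2.4, 1.9)

The purple cylinder was at about (9.0, 3.0) and moved to about (6.6, 4.9).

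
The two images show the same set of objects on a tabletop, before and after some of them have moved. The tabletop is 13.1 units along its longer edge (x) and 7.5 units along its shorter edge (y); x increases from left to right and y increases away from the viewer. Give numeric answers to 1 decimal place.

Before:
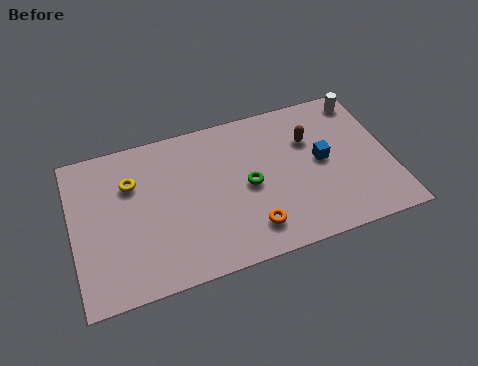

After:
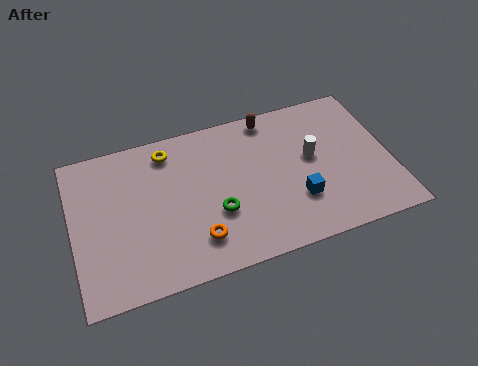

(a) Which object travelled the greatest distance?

the white cylinder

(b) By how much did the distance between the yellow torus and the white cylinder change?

-3.7

They were about 9.9 units apart before and 6.2 after — 3.7 units closer together.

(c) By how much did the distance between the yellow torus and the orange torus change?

-1.2

Before: roughly 5.9 units apart; after: 4.7. That's 1.2 units closer together.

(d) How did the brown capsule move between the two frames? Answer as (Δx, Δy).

(-1.5, 1.6)

The brown capsule was at about (9.9, 5.1) and moved to about (8.4, 6.7).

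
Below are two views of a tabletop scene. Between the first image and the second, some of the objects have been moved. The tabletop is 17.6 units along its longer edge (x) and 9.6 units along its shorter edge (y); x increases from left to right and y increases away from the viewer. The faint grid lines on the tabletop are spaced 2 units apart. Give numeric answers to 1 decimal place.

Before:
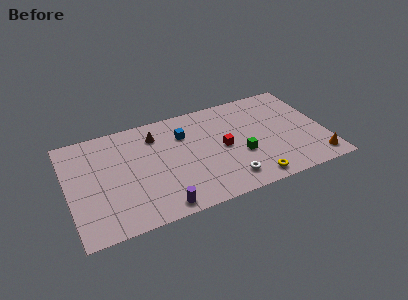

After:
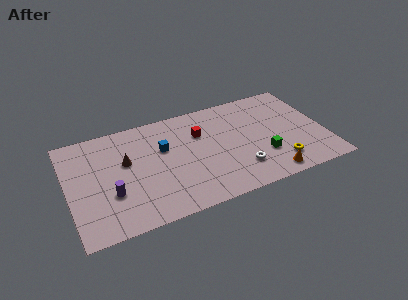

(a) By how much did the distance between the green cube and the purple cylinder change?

+4.0

The distance was about 6.4 in the first image and 10.4 in the second, so they moved 4.0 units further apart.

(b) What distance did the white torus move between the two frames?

1.1

The white torus was near (10.6, 1.7) before and (11.5, 2.4) after, so it travelled √(0.9² + 0.7²) ≈ 1.1 units.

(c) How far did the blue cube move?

1.7

The blue cube was near (8.1, 6.9) before and (6.6, 6.1) after, so it travelled √(1.5² + 0.8²) ≈ 1.7 units.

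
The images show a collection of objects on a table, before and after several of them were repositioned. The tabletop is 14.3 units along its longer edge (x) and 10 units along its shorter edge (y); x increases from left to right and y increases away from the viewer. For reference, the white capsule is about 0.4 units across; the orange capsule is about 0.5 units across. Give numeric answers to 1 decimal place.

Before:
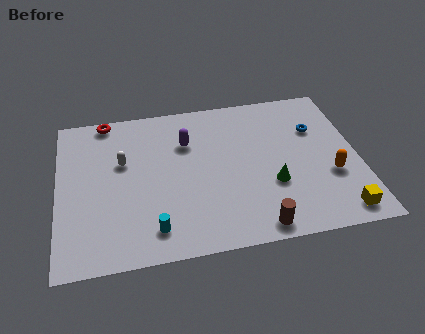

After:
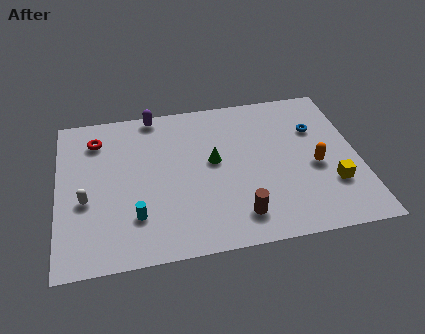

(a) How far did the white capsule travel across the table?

2.8

From (3.1, 6.2) to (1.3, 4.0), the white capsule covered √(1.8² + 2.2²) ≈ 2.8 units.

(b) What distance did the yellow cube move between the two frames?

1.8

From (13.1, 1.2) to (12.9, 3.0), the yellow cube covered √(0.2² + 1.8²) ≈ 1.8 units.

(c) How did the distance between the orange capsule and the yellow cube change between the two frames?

-0.9

Before: roughly 2.4 units apart; after: 1.5. That's 0.9 units closer together.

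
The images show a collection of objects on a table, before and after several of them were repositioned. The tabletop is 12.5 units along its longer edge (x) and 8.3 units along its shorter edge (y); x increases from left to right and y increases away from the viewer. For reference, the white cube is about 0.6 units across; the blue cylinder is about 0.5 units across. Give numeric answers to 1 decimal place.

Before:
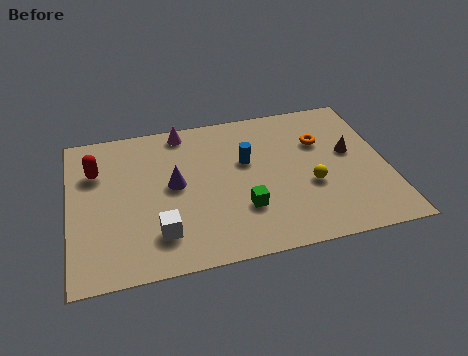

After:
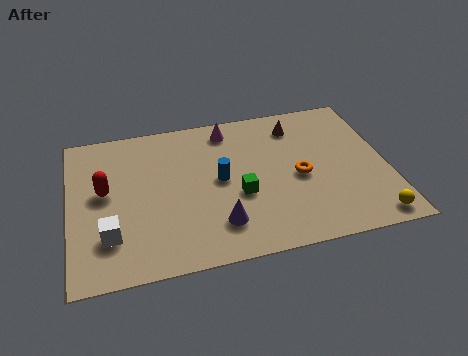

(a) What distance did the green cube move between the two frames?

0.8

From (6.7, 2.5) to (6.6, 3.3), the green cube covered √(0.1² + 0.8²) ≈ 0.8 units.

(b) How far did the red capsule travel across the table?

1.2

The red capsule was near (1.1, 5.8) before and (1.4, 4.6) after, so it travelled √(0.3² + 1.2²) ≈ 1.2 units.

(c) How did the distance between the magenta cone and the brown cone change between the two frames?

-4.3

The distance was about 7.0 in the first image and 2.7 in the second, so they moved 4.3 units closer together.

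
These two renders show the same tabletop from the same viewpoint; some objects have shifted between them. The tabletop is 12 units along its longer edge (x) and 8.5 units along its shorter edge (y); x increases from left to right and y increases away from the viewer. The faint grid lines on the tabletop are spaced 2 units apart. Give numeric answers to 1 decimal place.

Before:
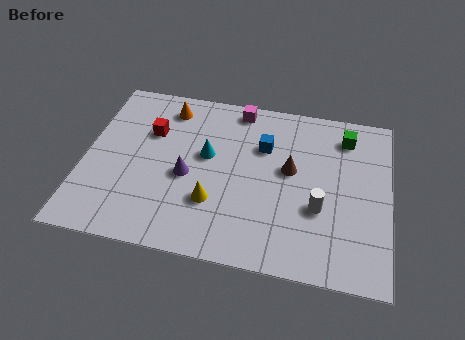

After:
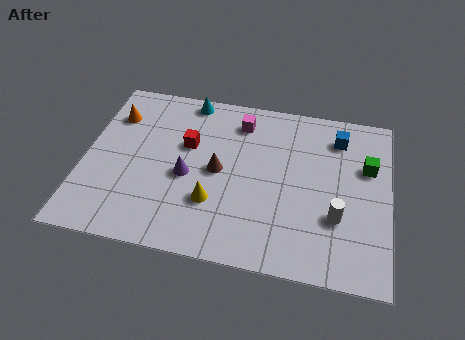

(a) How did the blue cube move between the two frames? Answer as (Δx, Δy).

(2.9, 1.0)

The blue cube was at about (7.0, 5.8) and moved to about (9.9, 6.8).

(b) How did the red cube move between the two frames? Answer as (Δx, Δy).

(1.5, -0.4)

The red cube started near (2.5, 5.7) and ended near (4.0, 5.3).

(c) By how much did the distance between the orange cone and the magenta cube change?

+2.2

The distance was about 2.8 in the first image and 5.0 in the second, so they moved 2.2 units further apart.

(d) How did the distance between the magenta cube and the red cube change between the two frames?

-1.3

Before: roughly 3.9 units apart; after: 2.6. That's 1.3 units closer together.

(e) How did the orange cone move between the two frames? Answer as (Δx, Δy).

(-2.1, -0.8)

The orange cone started near (3.1, 7.1) and ended near (1.0, 6.3).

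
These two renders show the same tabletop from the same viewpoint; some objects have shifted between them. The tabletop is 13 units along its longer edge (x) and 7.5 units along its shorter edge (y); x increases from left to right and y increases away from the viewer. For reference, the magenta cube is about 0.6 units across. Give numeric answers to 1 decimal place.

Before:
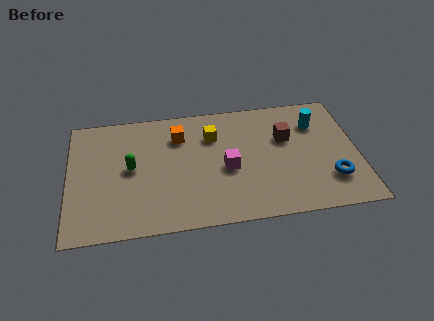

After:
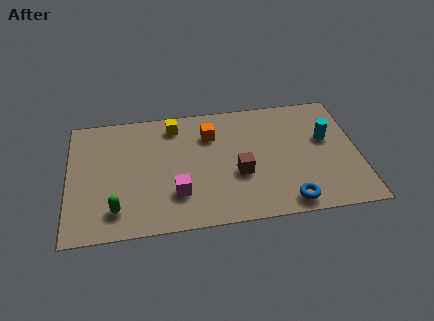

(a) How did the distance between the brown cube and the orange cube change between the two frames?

-2.0

They were about 4.9 units apart before and 2.9 after — 2.0 units closer together.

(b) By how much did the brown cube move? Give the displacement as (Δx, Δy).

(-2.2, -1.9)

The brown cube started near (9.8, 4.8) and ended near (7.6, 2.9).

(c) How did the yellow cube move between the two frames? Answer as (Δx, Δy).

(-1.7, 0.9)

The yellow cube was at about (6.5, 5.4) and moved to about (4.8, 6.3).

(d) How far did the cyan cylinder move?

1.1

The cyan cylinder was near (11.2, 5.5) before and (11.6, 4.5) after, so it travelled √(0.4² + 1.0²) ≈ 1.1 units.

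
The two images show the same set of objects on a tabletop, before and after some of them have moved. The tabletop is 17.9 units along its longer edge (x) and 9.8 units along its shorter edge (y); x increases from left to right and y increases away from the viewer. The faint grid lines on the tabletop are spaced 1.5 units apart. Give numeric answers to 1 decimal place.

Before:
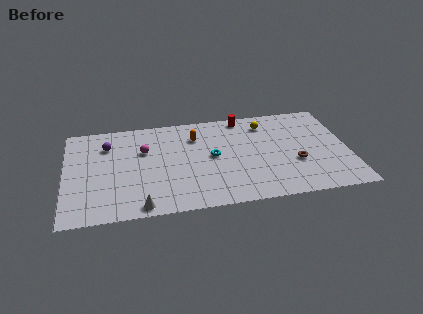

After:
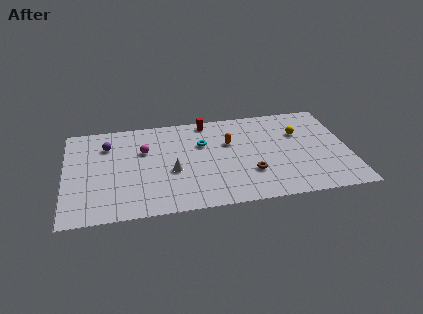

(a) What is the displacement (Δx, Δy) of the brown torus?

(-2.9, -0.6)

The brown torus was at about (14.5, 3.6) and moved to about (11.6, 3.0).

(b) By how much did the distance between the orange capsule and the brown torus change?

-3.7

They were about 7.2 units apart before and 3.5 after — 3.7 units closer together.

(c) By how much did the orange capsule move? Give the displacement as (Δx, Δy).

(2.1, -1.0)

The orange capsule was at about (8.3, 7.3) and moved to about (10.4, 6.3).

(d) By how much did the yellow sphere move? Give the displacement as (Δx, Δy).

(2.1, -1.3)

The yellow sphere started near (12.8, 7.9) and ended near (14.9, 6.6).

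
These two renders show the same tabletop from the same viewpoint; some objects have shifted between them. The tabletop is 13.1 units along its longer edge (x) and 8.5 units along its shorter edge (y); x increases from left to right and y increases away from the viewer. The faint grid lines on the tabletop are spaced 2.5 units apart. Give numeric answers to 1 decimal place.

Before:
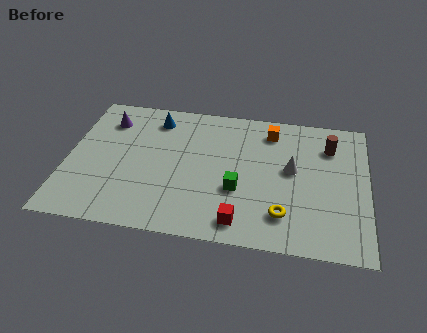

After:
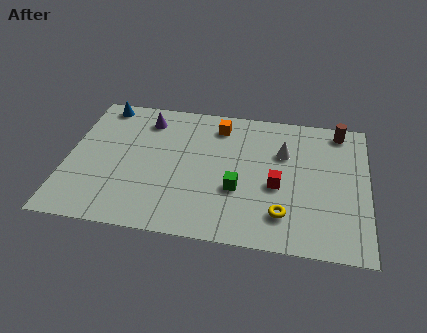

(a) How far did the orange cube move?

2.3

The orange cube was near (8.8, 7.0) before and (6.5, 7.0) after, so it travelled √(2.3² + 0.0²) ≈ 2.3 units.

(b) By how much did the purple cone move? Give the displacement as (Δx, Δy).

(1.7, 0.3)

From the two frames, the purple cone sits at roughly (1.6, 6.6) before and (3.3, 6.9) after.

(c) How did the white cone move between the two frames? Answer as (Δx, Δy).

(-0.4, 1.0)

The white cone started near (9.8, 4.7) and ended near (9.4, 5.7).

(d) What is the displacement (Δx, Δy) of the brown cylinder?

(0.4, 1.1)

The brown cylinder started near (11.4, 6.4) and ended near (11.8, 7.5).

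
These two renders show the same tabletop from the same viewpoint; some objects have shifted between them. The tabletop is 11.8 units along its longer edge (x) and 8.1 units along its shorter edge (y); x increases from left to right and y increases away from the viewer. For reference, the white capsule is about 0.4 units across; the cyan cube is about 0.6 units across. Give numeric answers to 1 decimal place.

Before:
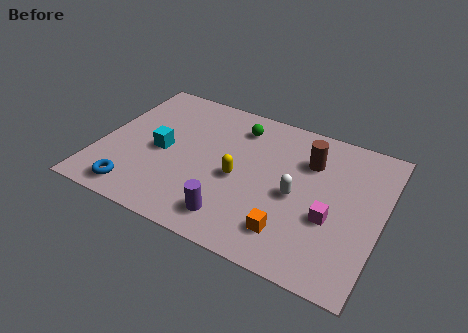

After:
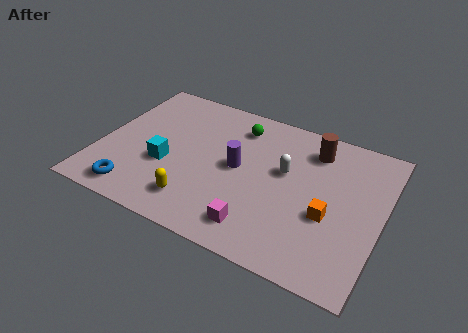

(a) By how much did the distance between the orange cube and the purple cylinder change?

+1.7

The distance was about 2.3 in the first image and 4.0 in the second, so they moved 1.7 units further apart.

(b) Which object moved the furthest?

the magenta cube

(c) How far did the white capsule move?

1.3

From (8.3, 3.7) to (7.7, 4.8), the white capsule covered √(0.6² + 1.1²) ≈ 1.3 units.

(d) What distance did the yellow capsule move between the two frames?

2.5

The yellow capsule was near (5.9, 3.6) before and (4.4, 1.6) after, so it travelled √(1.5² + 2.0²) ≈ 2.5 units.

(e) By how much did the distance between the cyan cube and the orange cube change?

+0.7

Before: roughly 6.1 units apart; after: 6.8. That's 0.7 units further apart.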